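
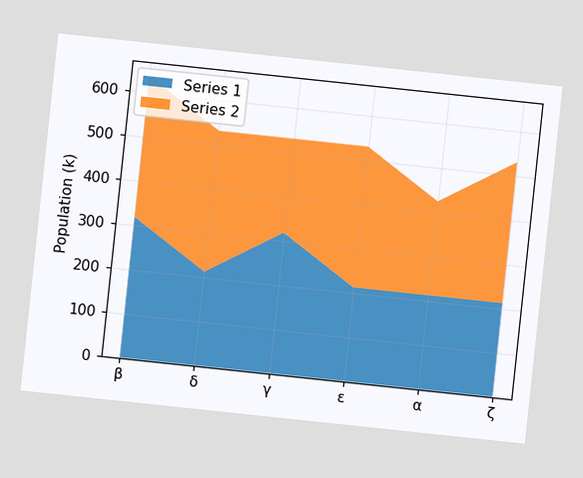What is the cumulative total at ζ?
530k

The chart is tilted about 6° clockwise. The stacked total at ζ reaches 530k.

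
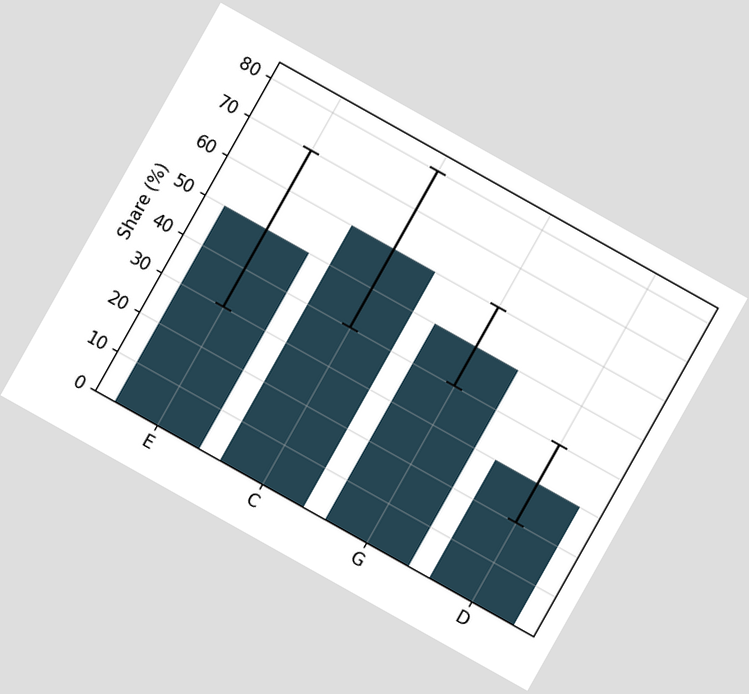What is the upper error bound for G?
60%

The chart is tilted about 29° clockwise. The G bar's upper whisker reaches 60%.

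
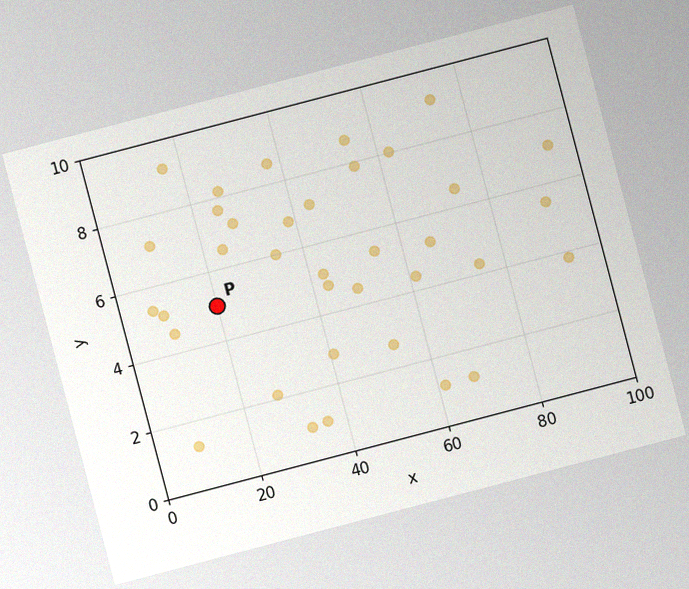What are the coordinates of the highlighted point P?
The chart is tilted about 15° counter-clockwise, with some photo noise. Following the gridlines from P to each axis, P sits at (20, 5).

(20, 5)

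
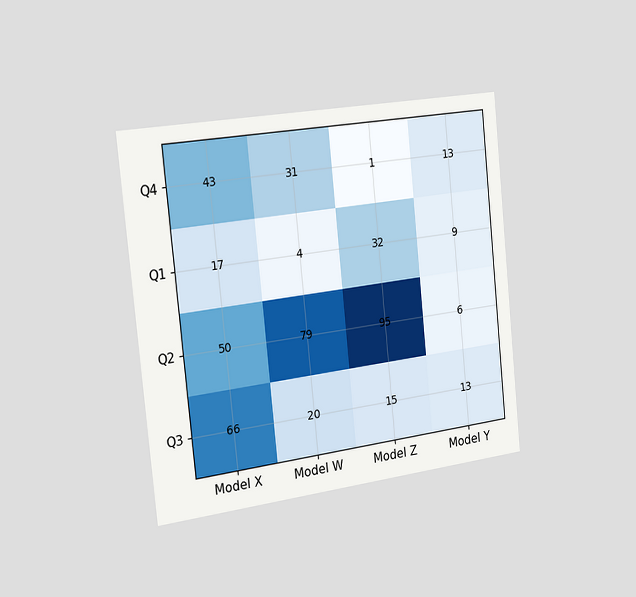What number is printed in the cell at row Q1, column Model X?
The chart is tilted about 6° counter-clockwise and viewed slightly from the left. The (Q1, Model X) cell reads 17.

17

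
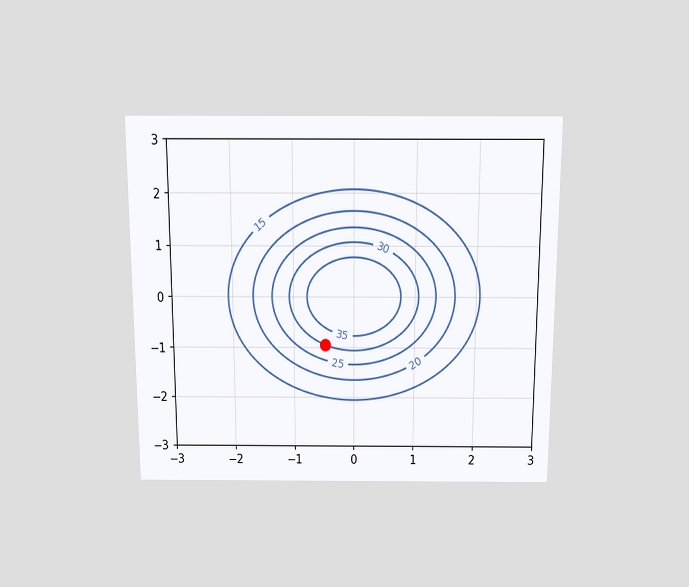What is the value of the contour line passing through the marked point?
30

The chart is viewed slightly from above. The marked point sits on the contour labelled 30.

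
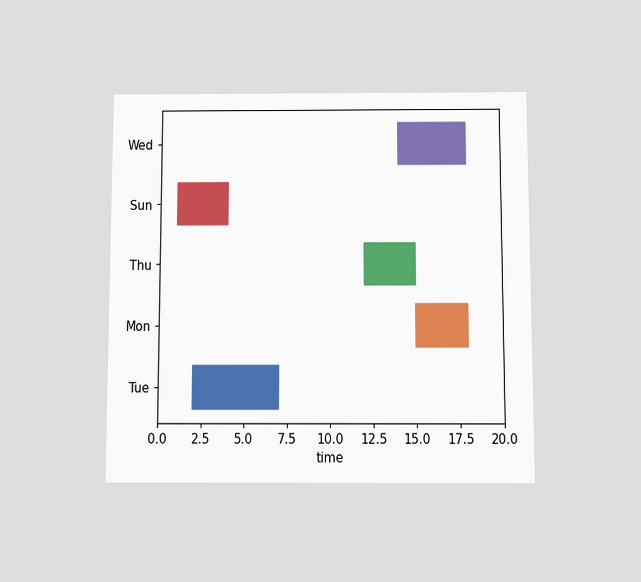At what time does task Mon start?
The chart is viewed slightly from below. The Mon bar begins at t=15.

15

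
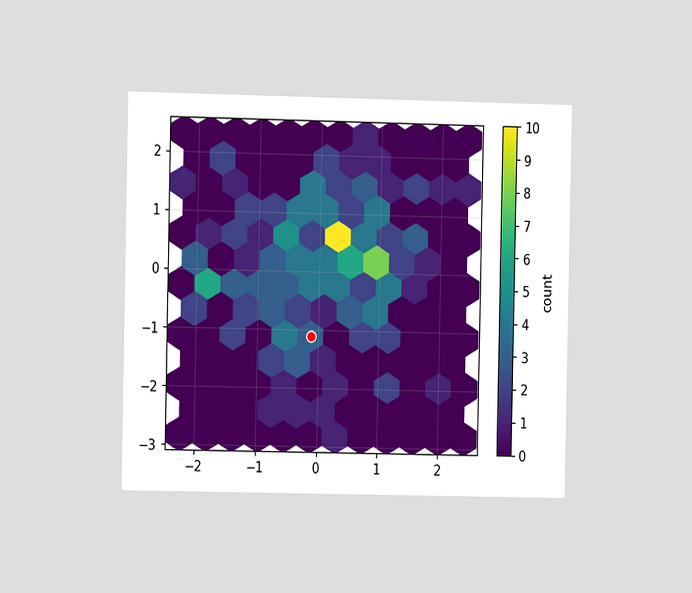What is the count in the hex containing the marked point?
3

The chart is viewed slightly from the left. The marked hex reads 3 on the colorbar.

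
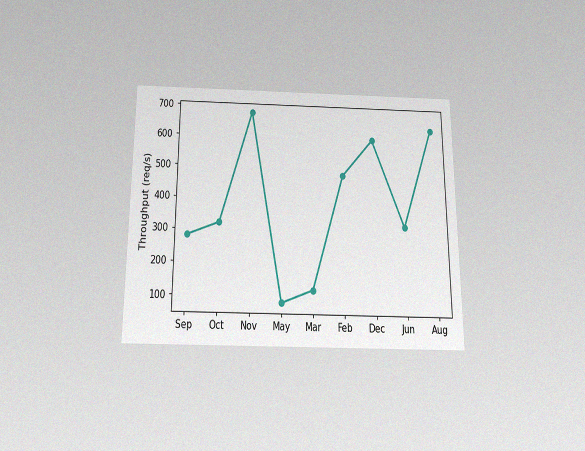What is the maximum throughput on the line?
The chart is viewed slightly from below, with some photo noise. The highest point is at Nov, and reading across to the y-axis gives 680req/s.

680req/s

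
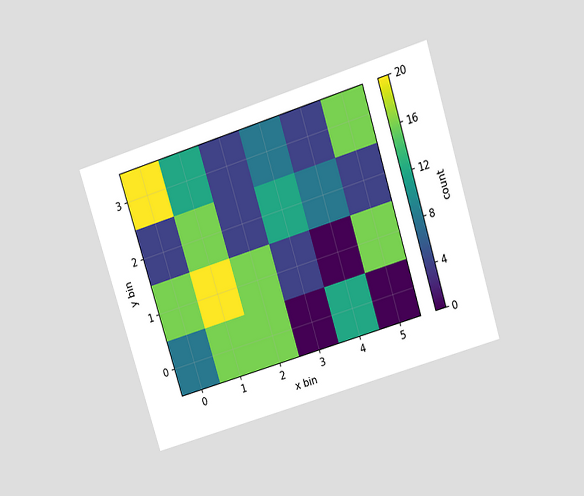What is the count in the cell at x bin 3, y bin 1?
The chart is tilted about 17° counter-clockwise and viewed slightly from above. Matching the cell (3, 1) against the colorbar gives 4.

4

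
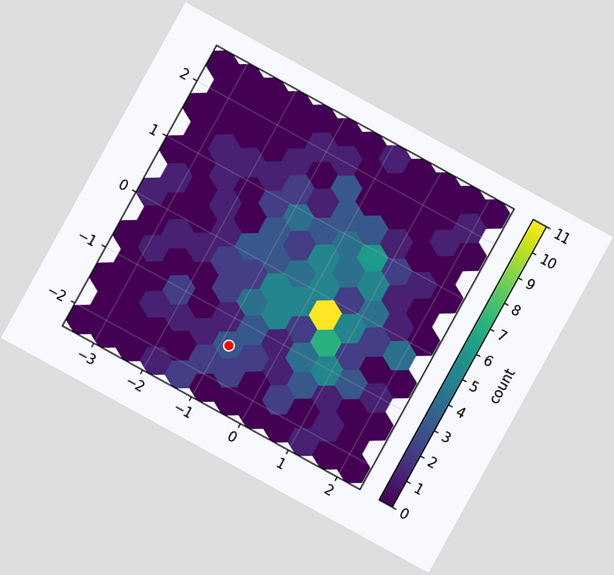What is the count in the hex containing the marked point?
3

The chart is tilted about 29° clockwise. The marked hex reads 3 on the colorbar.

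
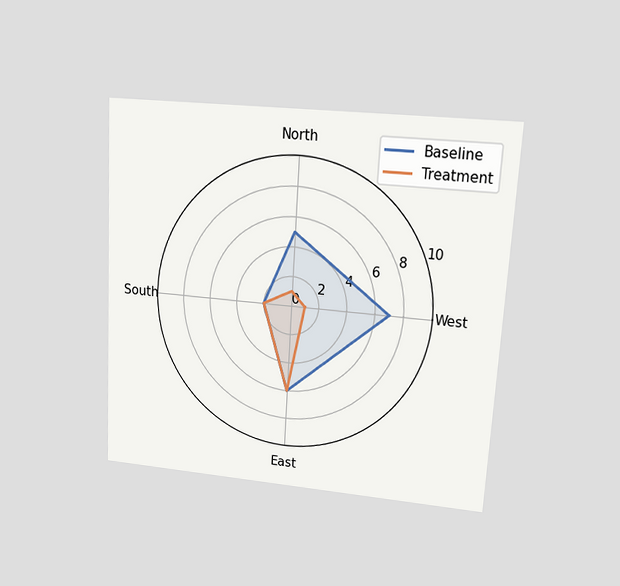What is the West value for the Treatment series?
1

The chart is tilted about 3° clockwise and viewed at a slight angle. On the West axis, Treatment reaches 1.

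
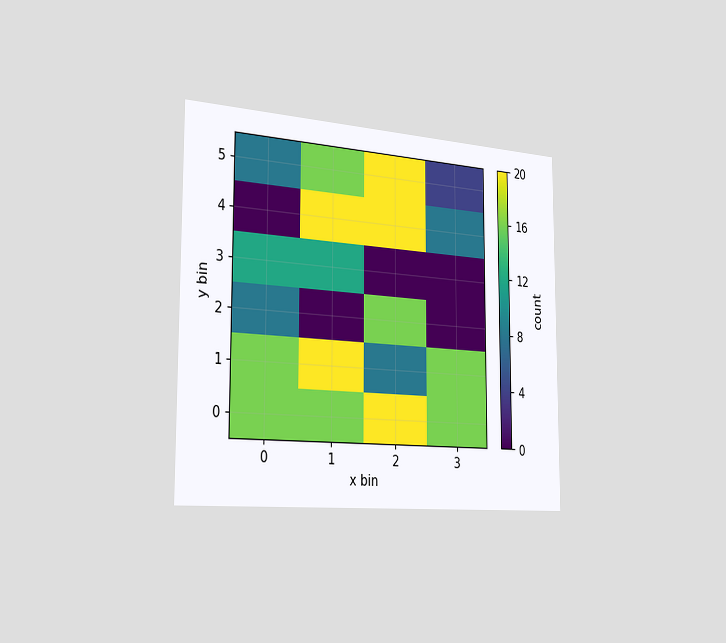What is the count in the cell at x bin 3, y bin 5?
4

The chart is viewed slightly from the left. Matching the cell (3, 5) against the colorbar gives 4.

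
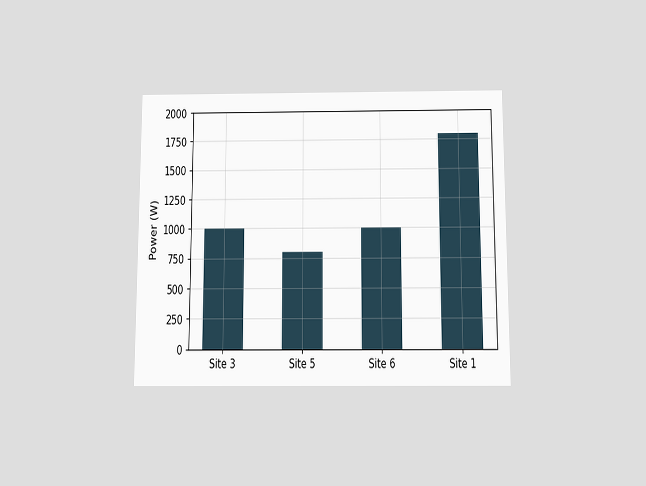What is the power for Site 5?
The chart is viewed slightly from below. Reading along the chart's y-axis, the Site 5 bar reaches 800W.

800W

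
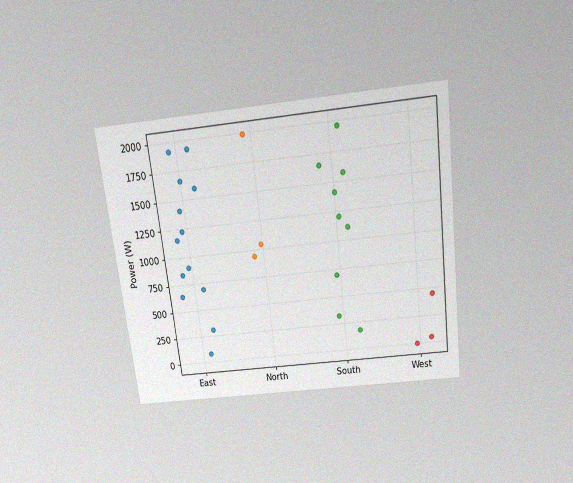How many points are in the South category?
9

The chart is tilted about 7° counter-clockwise and viewed slightly from above, with some photo noise. Counting the markers in the South column gives 9.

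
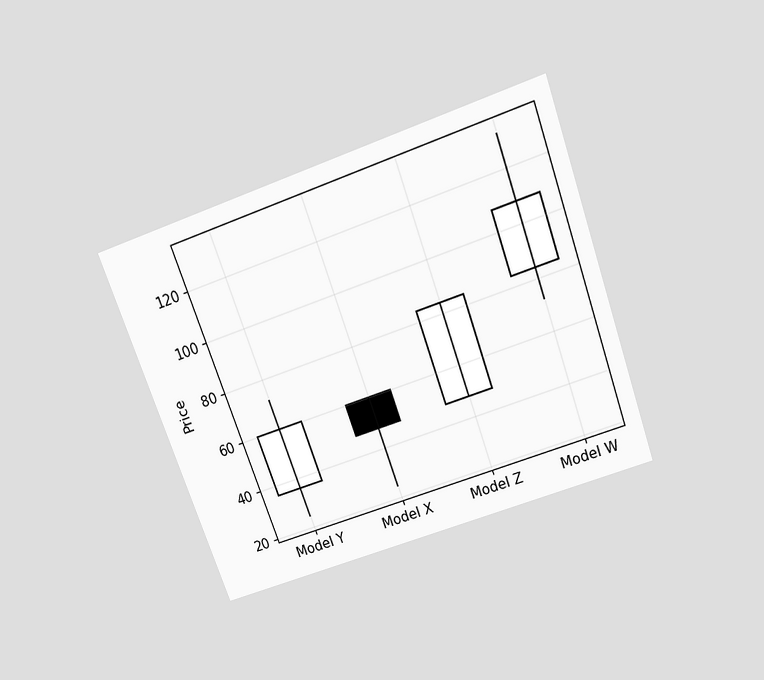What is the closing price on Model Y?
60

The chart is tilted about 20° counter-clockwise and viewed slightly from above. The Model Y candle closes at 60.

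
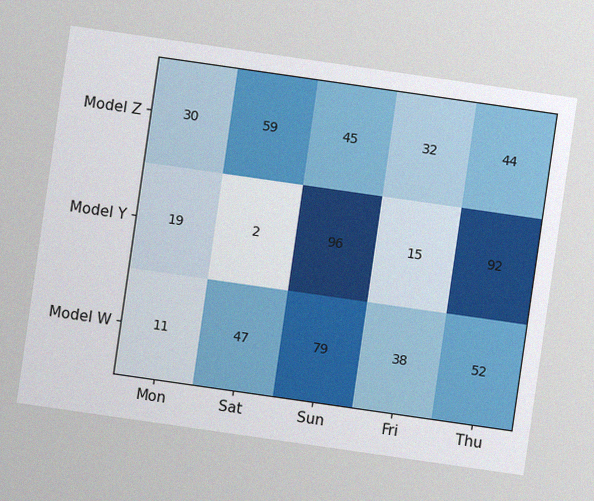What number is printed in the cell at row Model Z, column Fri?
32

The chart is tilted about 8° clockwise, with some photo noise. The (Model Z, Fri) cell reads 32.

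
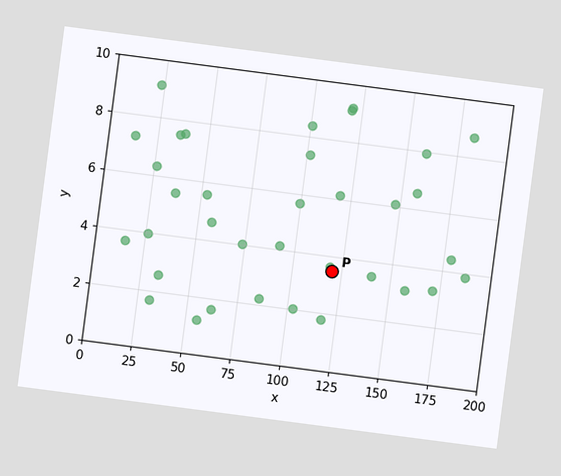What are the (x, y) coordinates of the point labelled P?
The chart is tilted about 7° clockwise. Following the gridlines from P to each axis, P sits at (120, 3.5).

(120, 3.5)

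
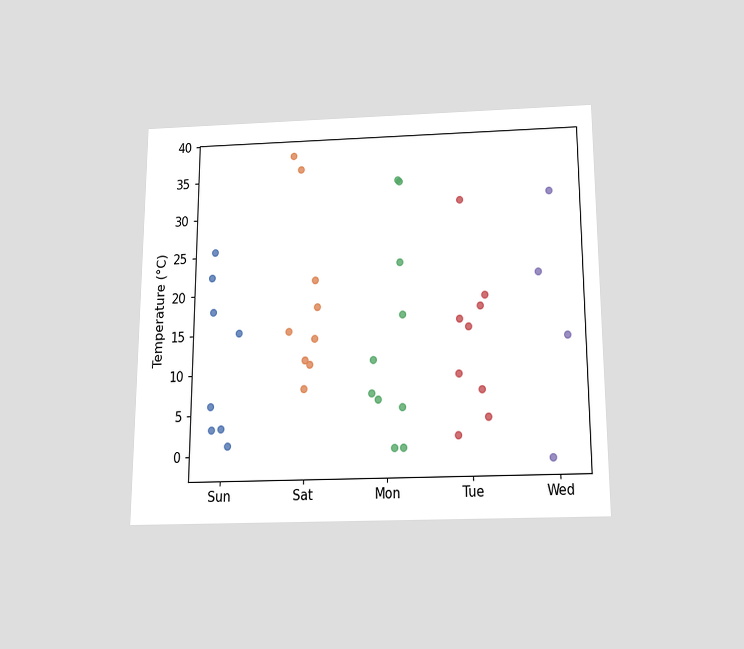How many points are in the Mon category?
10

The chart is viewed slightly from below. Counting the markers in the Mon column gives 10.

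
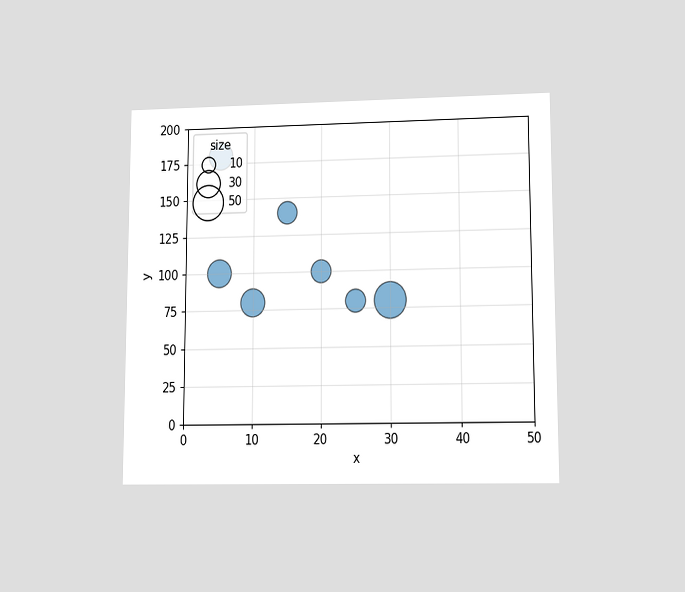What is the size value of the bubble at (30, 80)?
50

The chart is viewed at a slight angle. Matching the bubble at (30, 80) against the size legend gives 50.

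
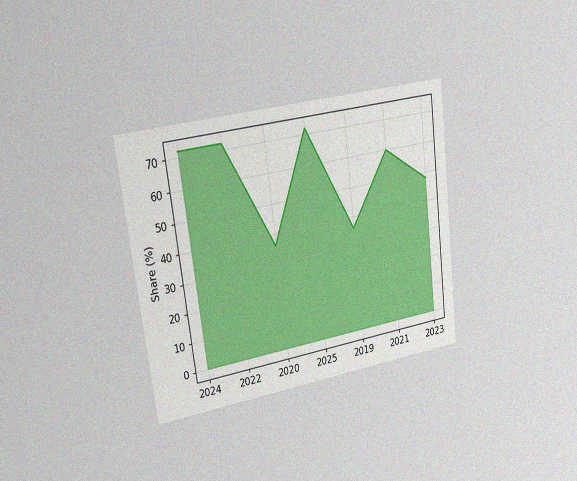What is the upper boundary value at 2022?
72%

The chart is tilted about 7° counter-clockwise and viewed slightly from the left, with some photo noise. At 2022 the upper boundary is at 72%.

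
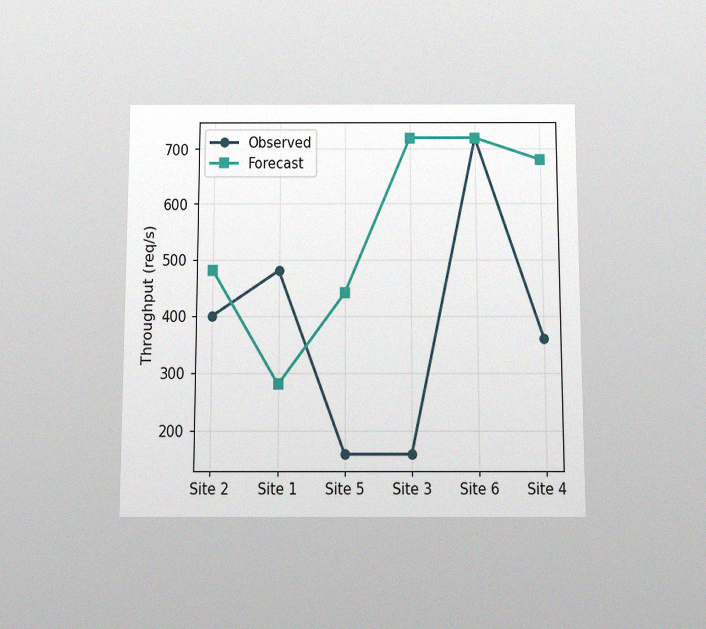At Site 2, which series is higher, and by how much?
Forecast, by 80req/s

The chart is viewed slightly from below, with some photo noise. At Site 2, Forecast sits above the other line by 80req/s.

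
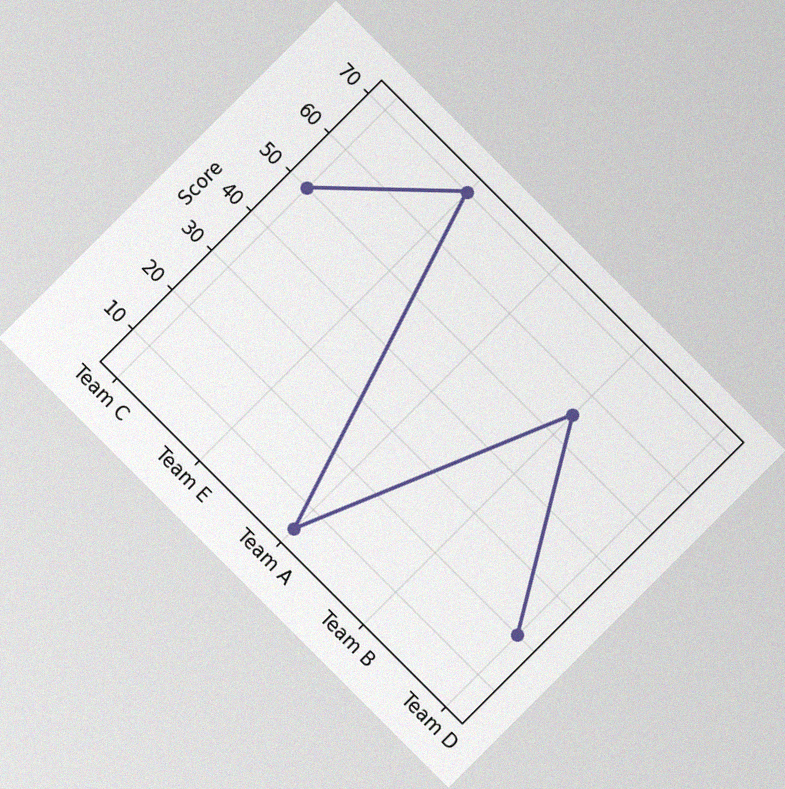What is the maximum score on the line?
70

The chart is tilted about 45° clockwise, with some photo noise. The highest point is at Team E, and reading across to the y-axis gives 70.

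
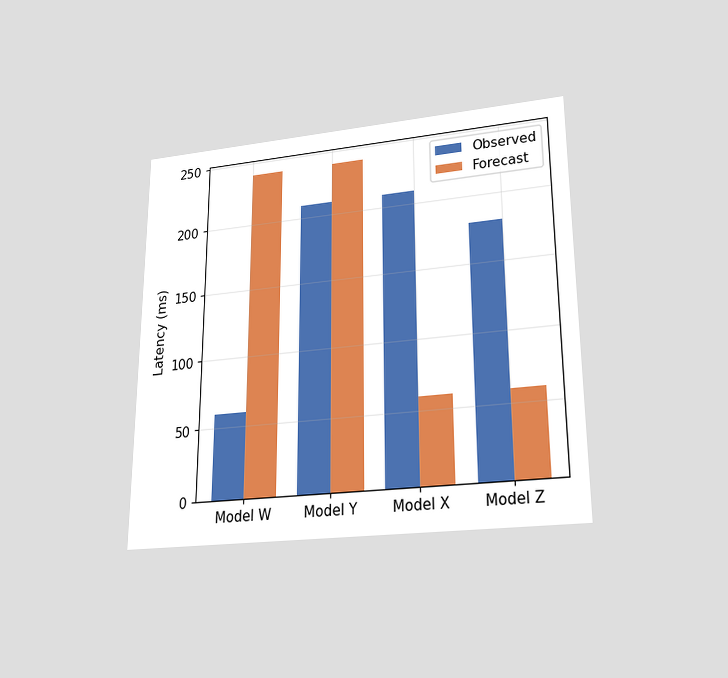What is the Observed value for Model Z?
The chart is viewed slightly from below. The Observed bar at Model Z reaches 180ms on the y-axis.

180ms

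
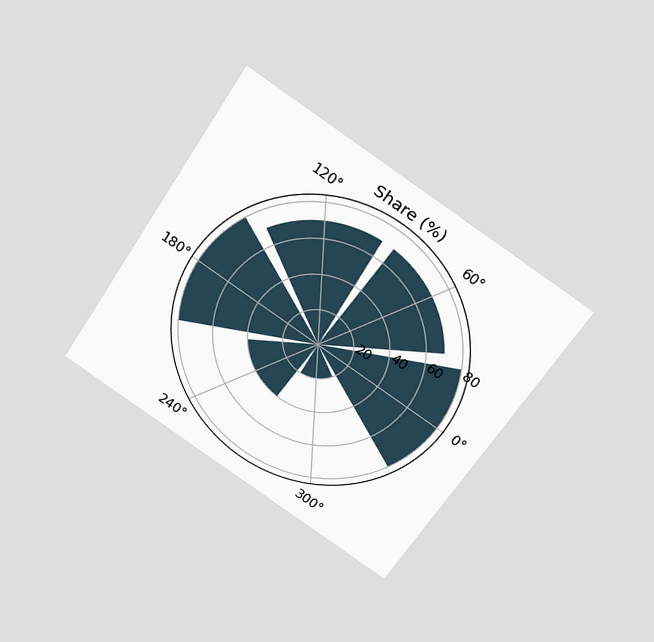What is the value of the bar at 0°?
The chart is tilted about 33° clockwise and viewed slightly from above. The bar at 0° reaches 80% on the radial axis.

80%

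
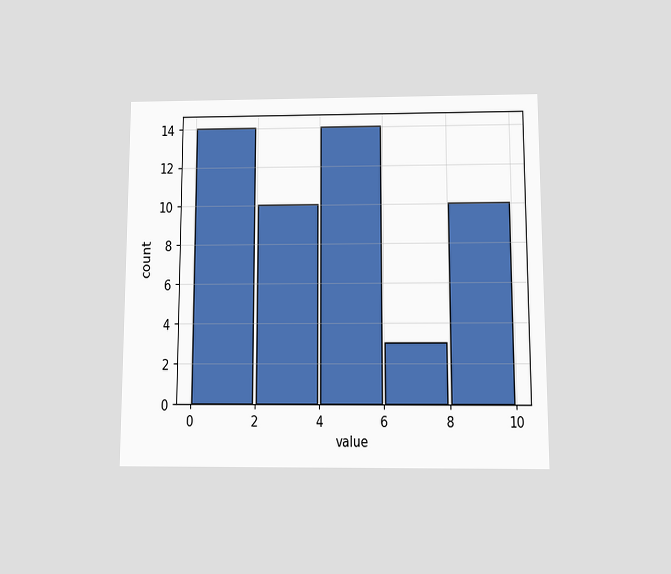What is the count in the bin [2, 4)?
The chart is viewed slightly from below. The [2, 4) bin has height 10.

10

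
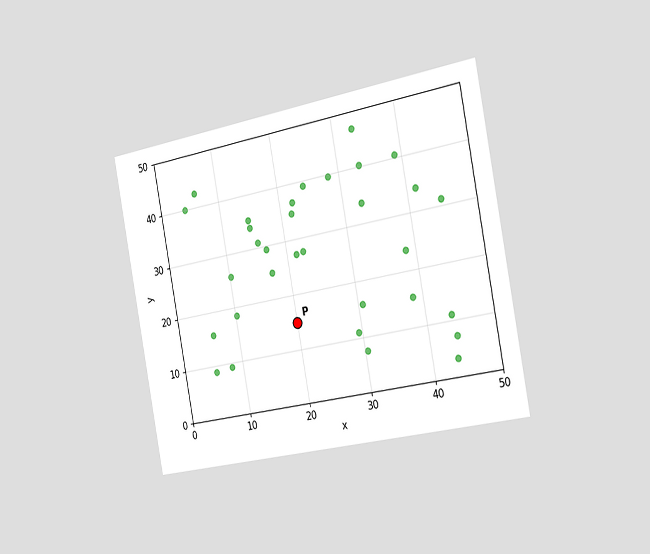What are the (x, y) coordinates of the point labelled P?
(20, 15)

The chart is tilted about 11° counter-clockwise and viewed slightly from the right. Following the gridlines from P to each axis, P sits at (20, 15).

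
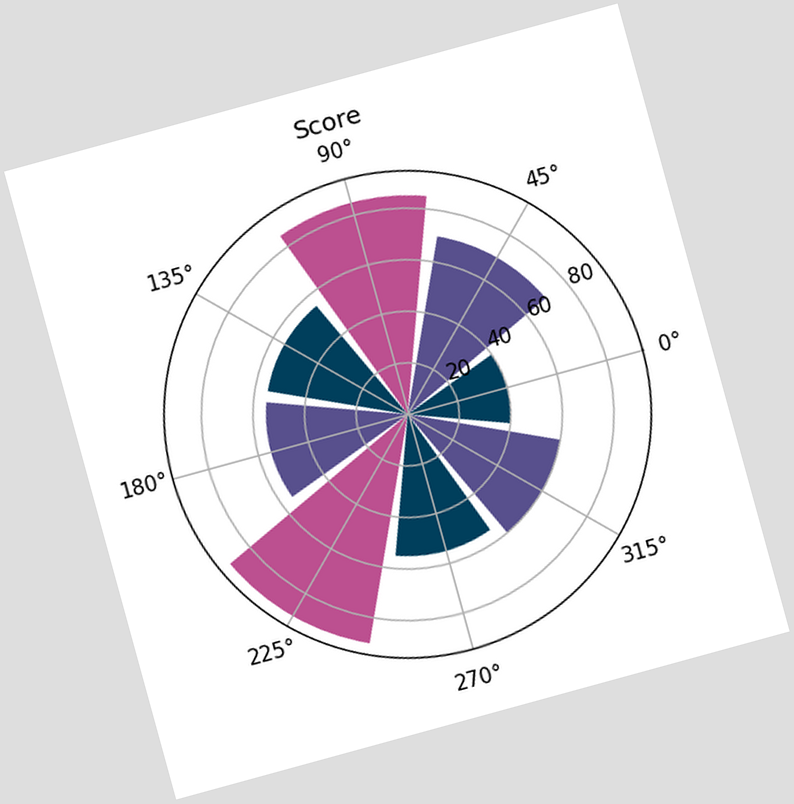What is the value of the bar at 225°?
The chart is tilted about 15° counter-clockwise. The bar at 225° reaches 90 on the radial axis.

90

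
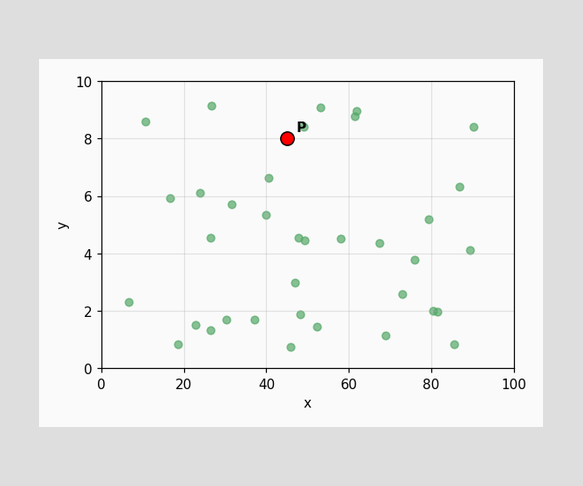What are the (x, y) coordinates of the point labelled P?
(45, 8)

Following the gridlines from P to each axis, P sits at (45, 8).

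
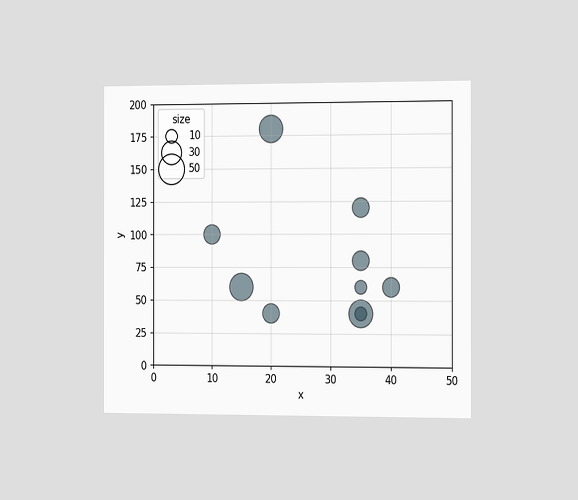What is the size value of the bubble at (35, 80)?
20

The chart is viewed slightly from the right. Matching the bubble at (35, 80) against the size legend gives 20.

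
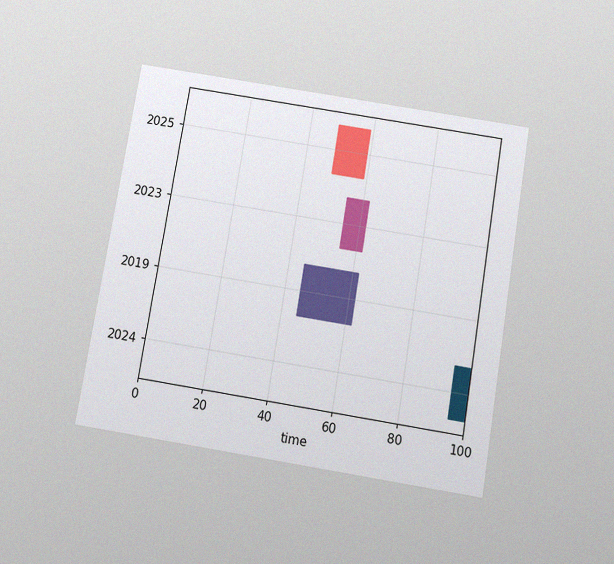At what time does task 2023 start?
55

The chart is tilted about 9° clockwise and viewed slightly from below, with some photo noise. The 2023 bar begins at t=55.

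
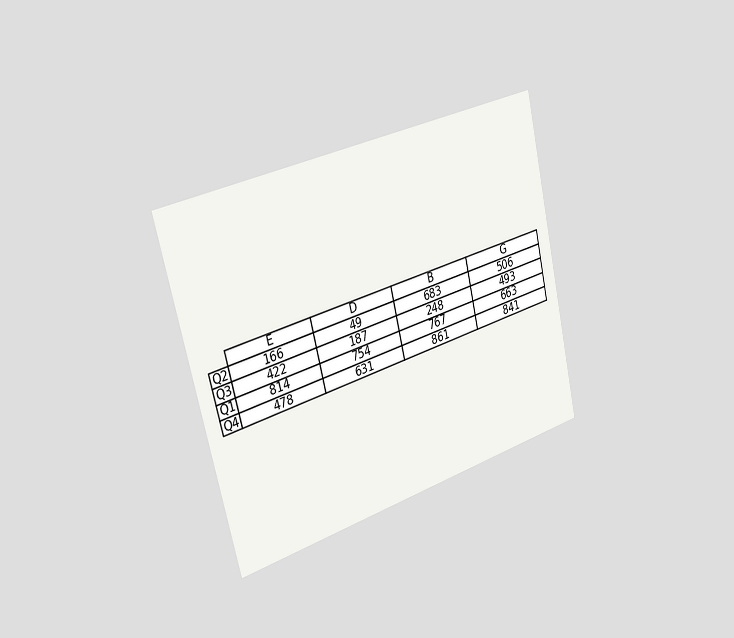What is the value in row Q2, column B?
The chart is tilted about 13° counter-clockwise and viewed slightly from the left. The (Q2, B) cell reads 683.

683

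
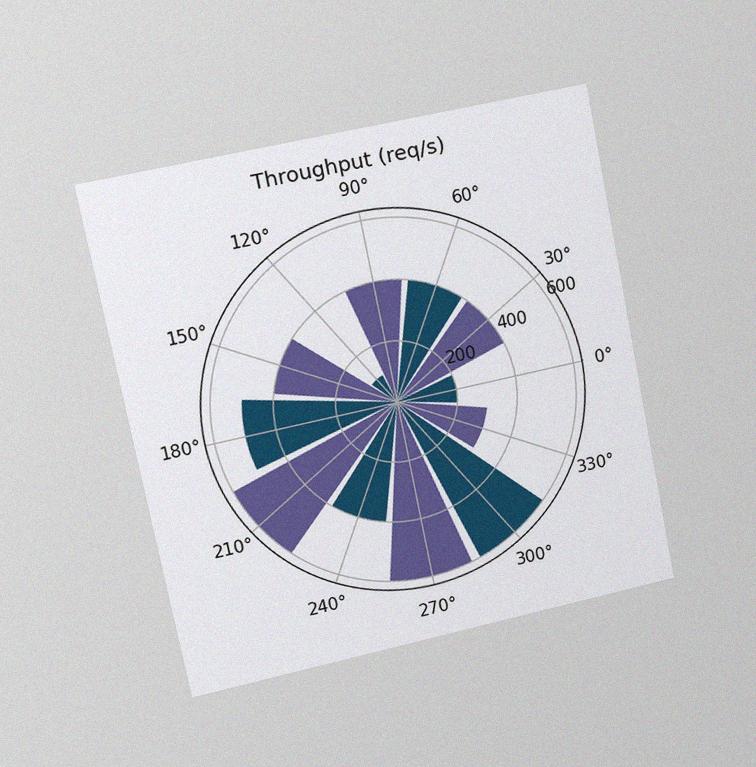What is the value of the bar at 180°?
The chart is tilted about 11° counter-clockwise and viewed slightly from the left, with some photo noise. The bar at 180° reaches 500req/s on the radial axis.

500req/s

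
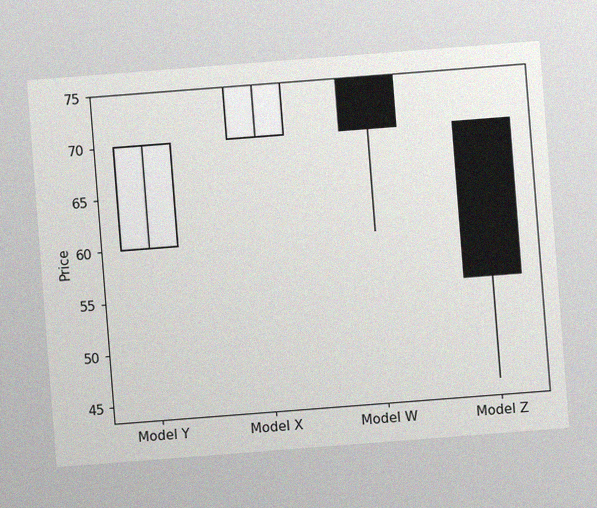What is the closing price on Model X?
The chart is tilted about 4° counter-clockwise, with some photo noise. The Model X candle closes at 75.

75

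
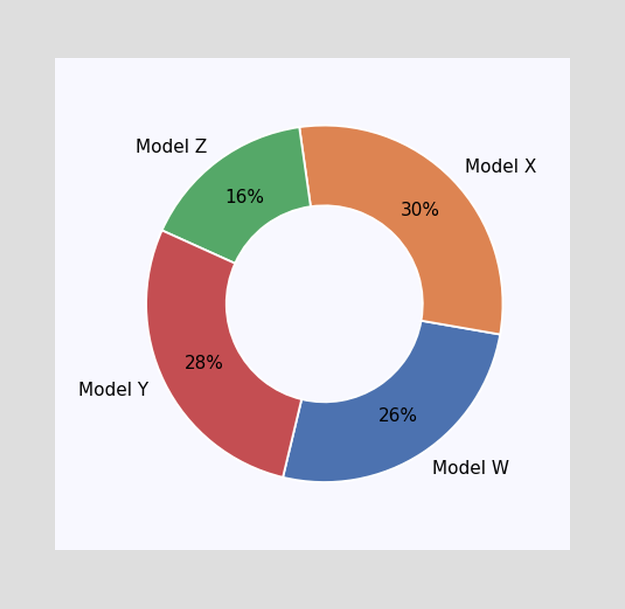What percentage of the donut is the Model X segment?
30%

The Model X segment takes up 30% of the ring.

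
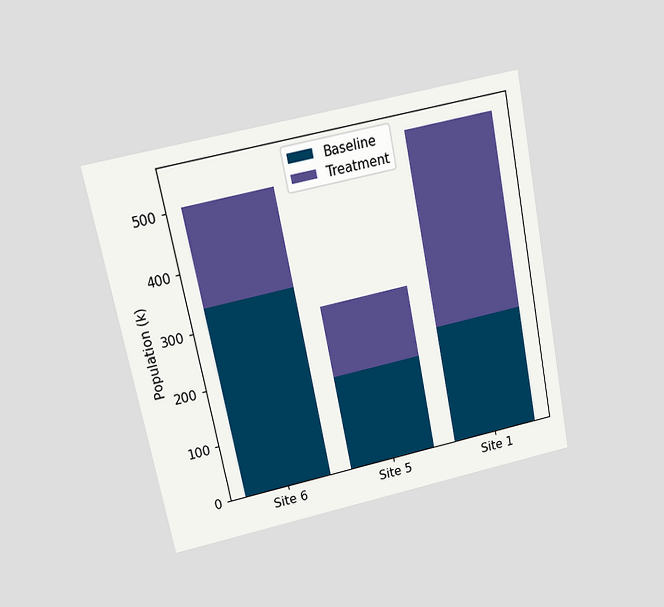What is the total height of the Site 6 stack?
504k

The chart is tilted about 11° counter-clockwise and viewed at a slight angle. The Site 6 stack's top reaches 504k on the y-axis.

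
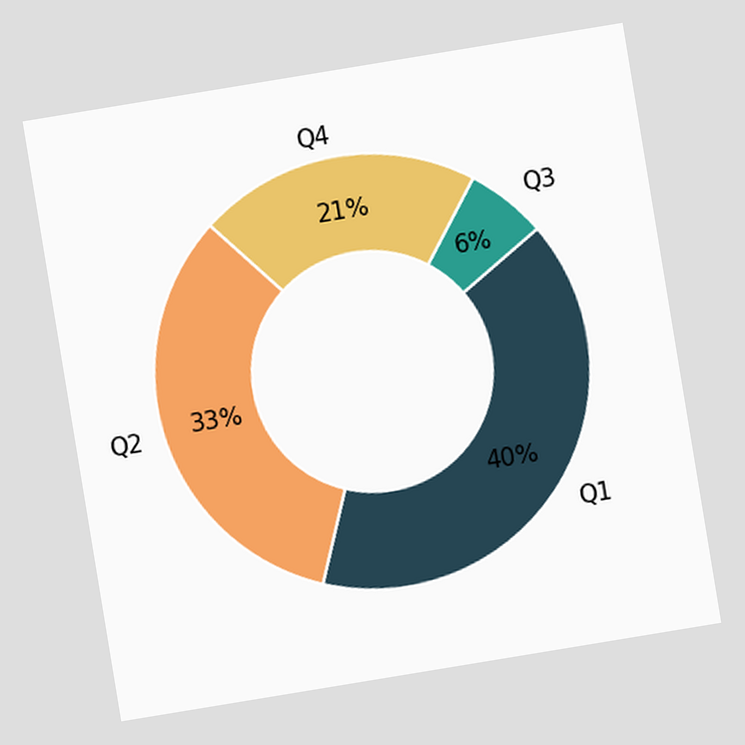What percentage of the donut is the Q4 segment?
21%

The chart is tilted about 9° counter-clockwise. The Q4 segment takes up 21% of the ring.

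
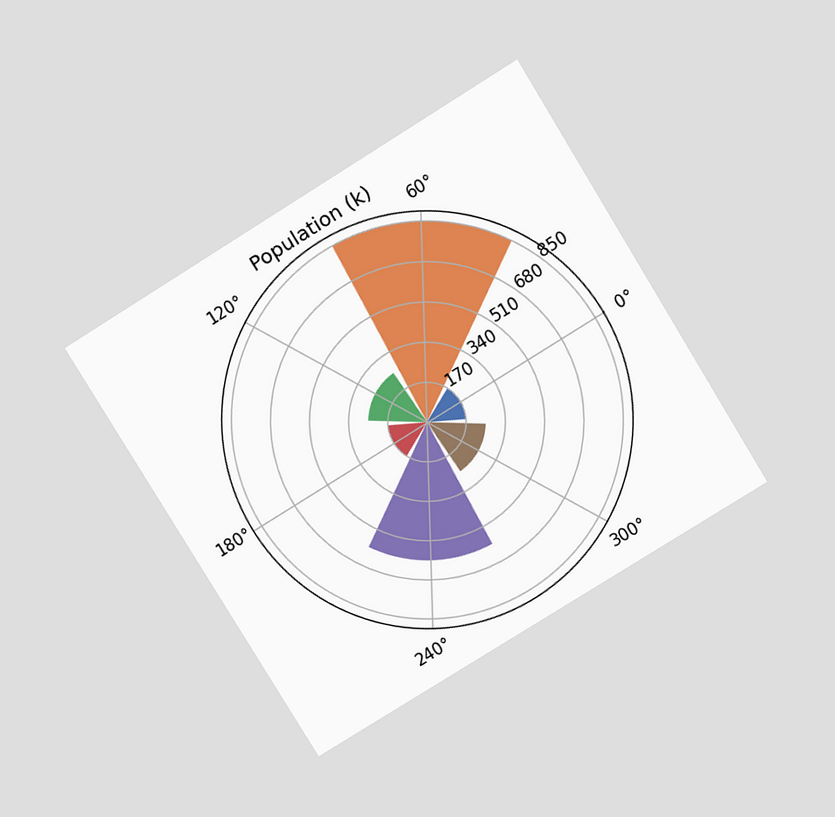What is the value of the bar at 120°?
255k

The chart is tilted about 32° counter-clockwise and viewed slightly from above. The bar at 120° reaches 255k on the radial axis.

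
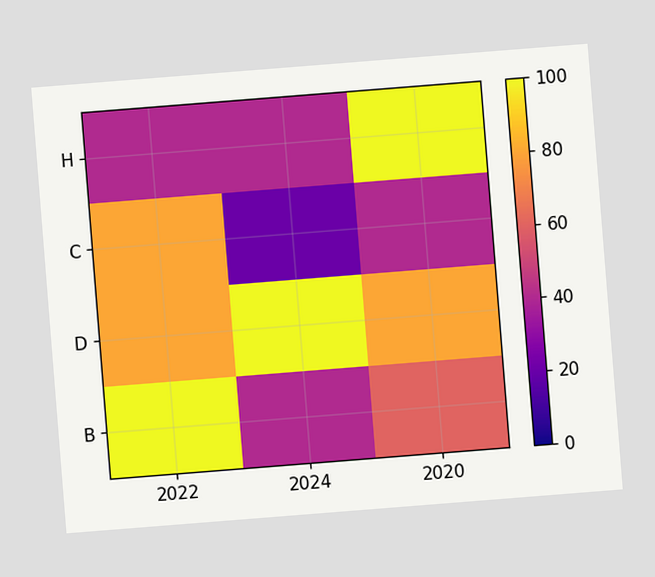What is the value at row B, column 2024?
The chart is tilted about 5° counter-clockwise. Matching cell (B, 2024) against the colorbar gives 40.

40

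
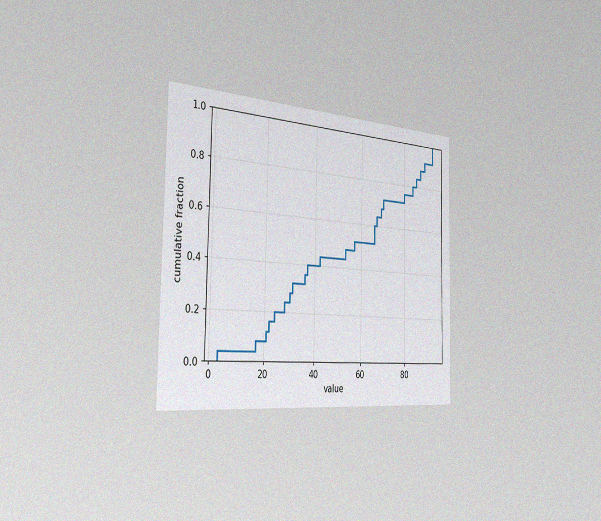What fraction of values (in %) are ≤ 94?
The chart is viewed slightly from the left, with some photo noise. At x=94 the ECDF step is at 100%.

100%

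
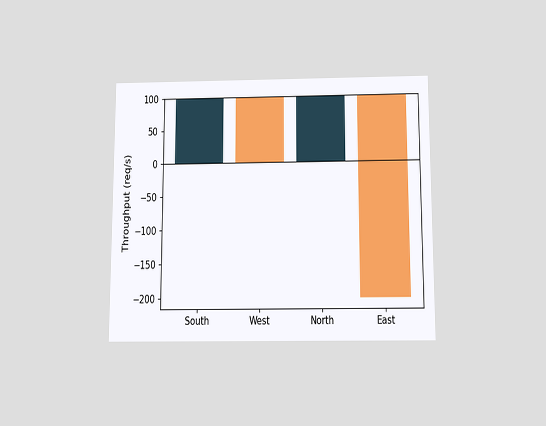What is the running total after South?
100req/s

The chart is viewed slightly from below. After South the running total reaches 100req/s.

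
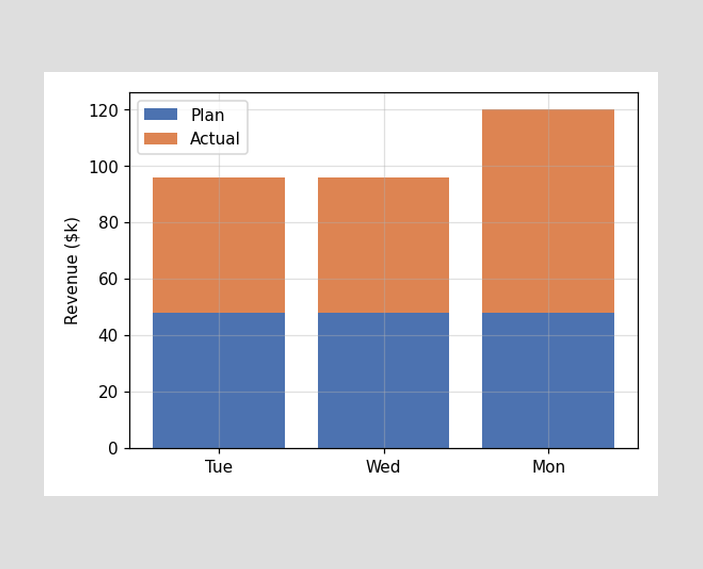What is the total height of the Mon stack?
The Mon stack's top reaches $120k on the y-axis.

$120k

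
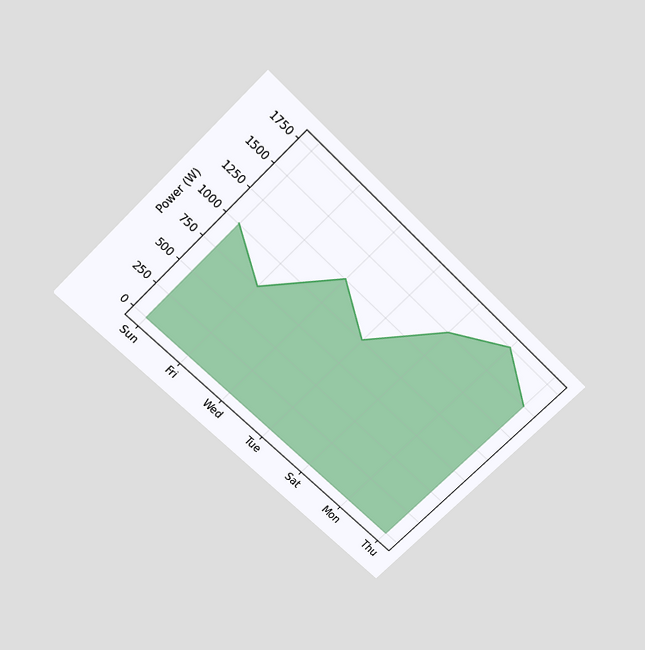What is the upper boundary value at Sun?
1000W

The chart is tilted about 45° clockwise and viewed slightly from above. At Sun the upper boundary is at 1000W.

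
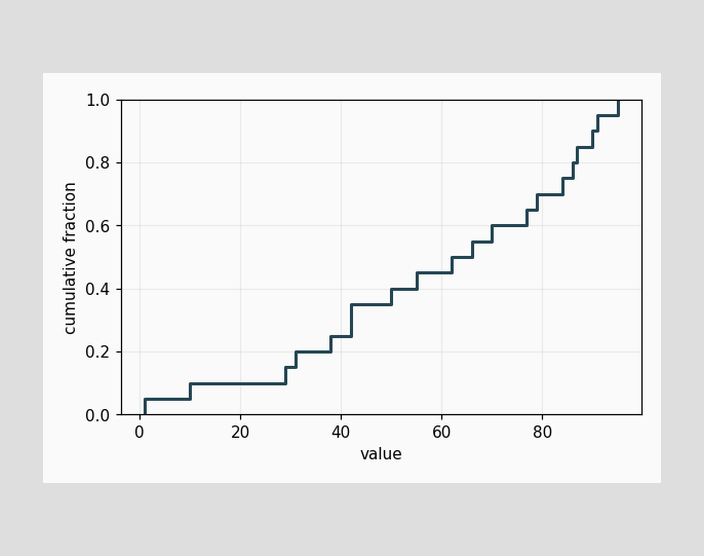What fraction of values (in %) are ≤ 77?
65%

At x=77 the ECDF step is at 65%.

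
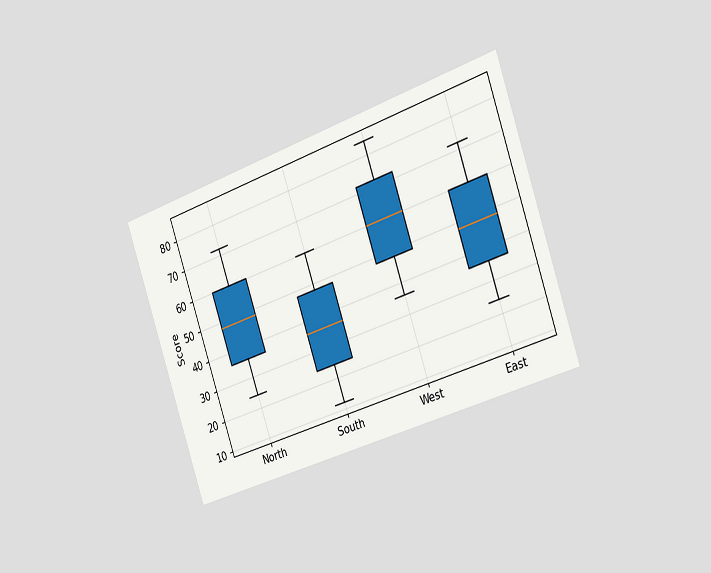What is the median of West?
60

The chart is tilted about 19° counter-clockwise and viewed slightly from the right. The median line in the West box sits at 60.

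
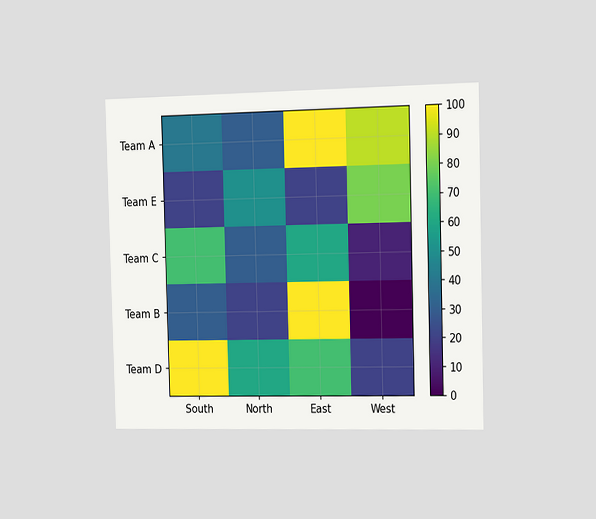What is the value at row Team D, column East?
The chart is viewed slightly from the right. Matching cell (Team D, East) against the colorbar gives 70.

70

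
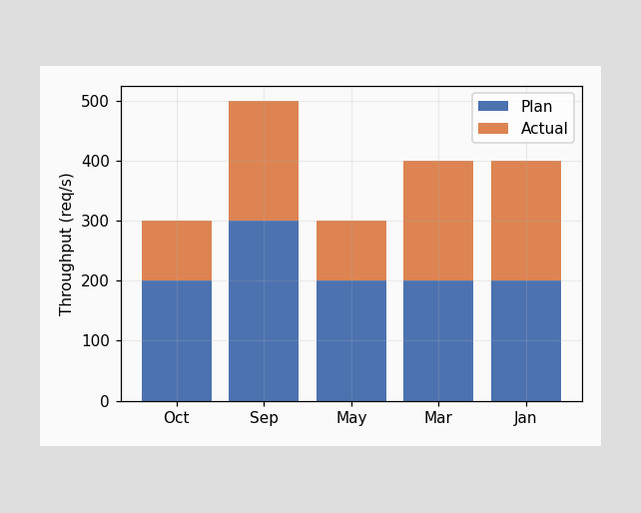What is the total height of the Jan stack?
400req/s

The Jan stack's top reaches 400req/s on the y-axis.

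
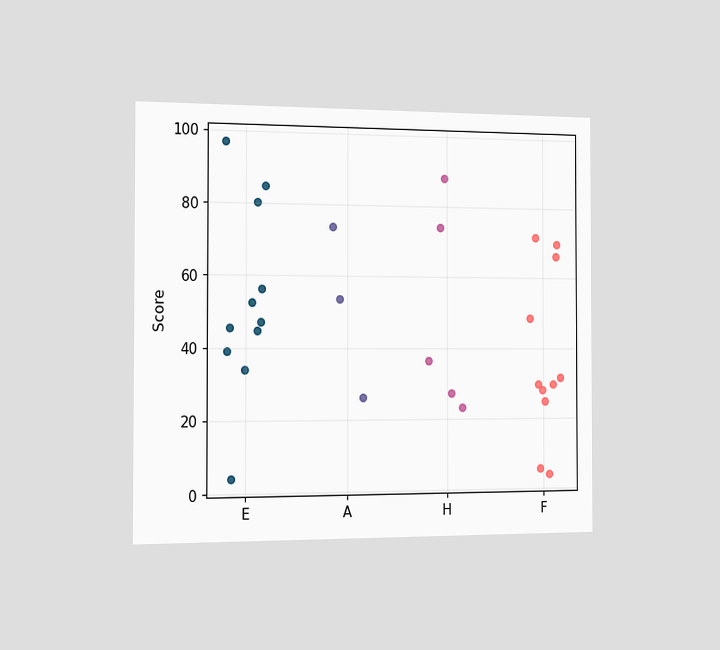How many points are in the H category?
The chart is viewed slightly from the left. Counting the markers in the H column gives 5.

5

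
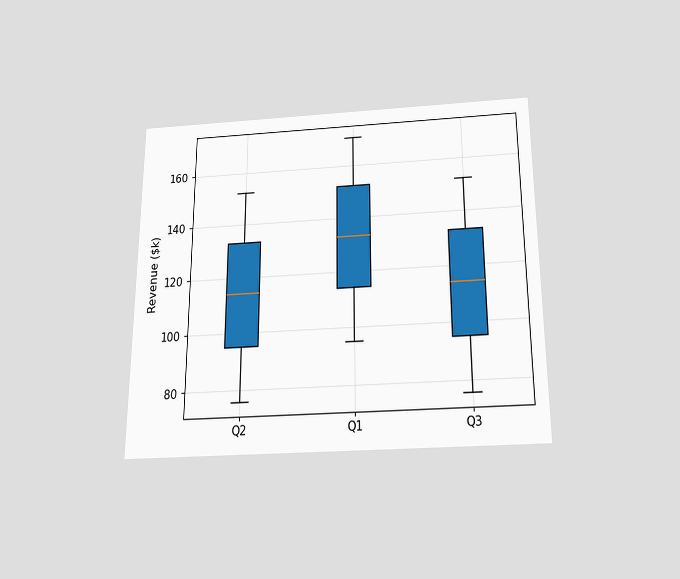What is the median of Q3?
The chart is viewed slightly from below. The median line in the Q3 box sits at $114k.

$114k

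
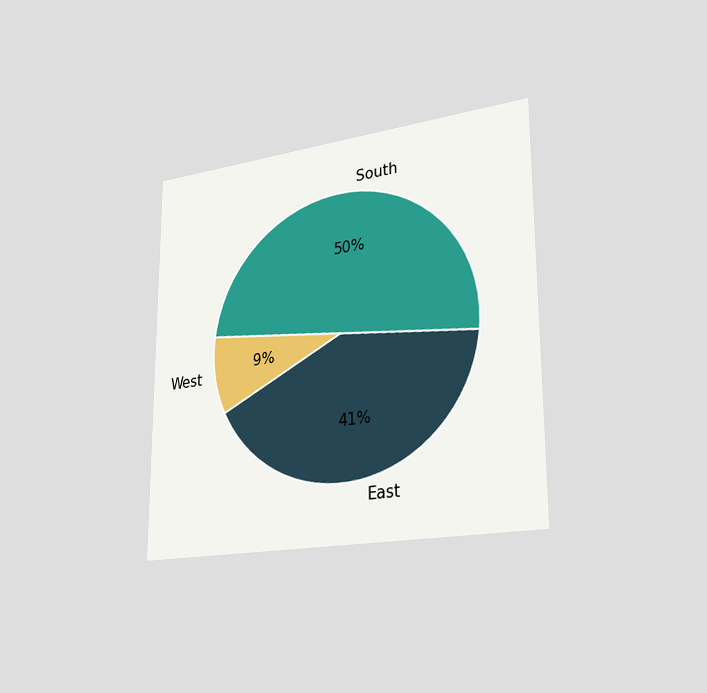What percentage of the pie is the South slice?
50%

The chart is viewed slightly from the right. The South slice takes up 50% of the pie.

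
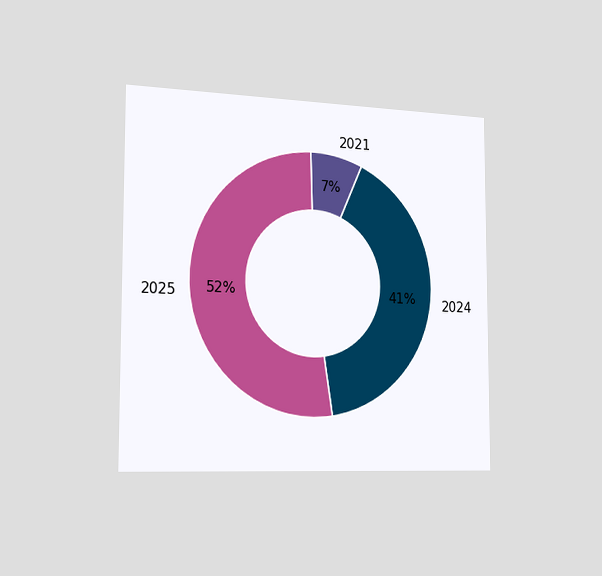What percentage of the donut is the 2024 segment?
41%

The chart is viewed slightly from the left. The 2024 segment takes up 41% of the ring.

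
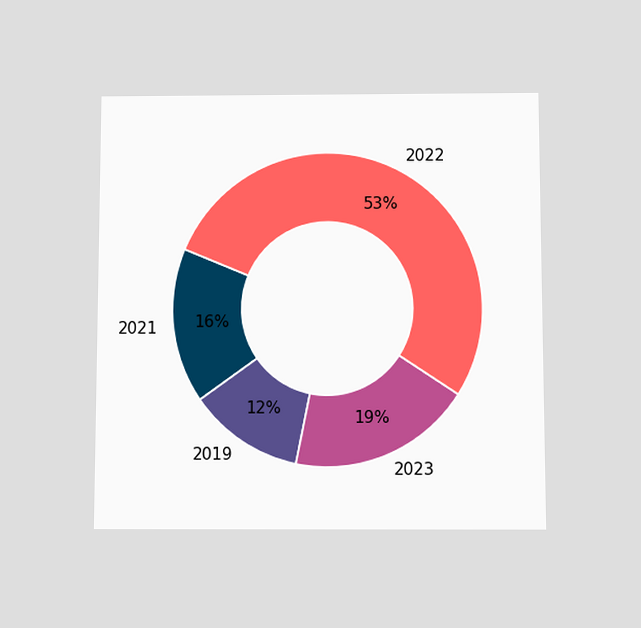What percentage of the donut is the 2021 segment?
The chart is viewed slightly from below. The 2021 segment takes up 16% of the ring.

16%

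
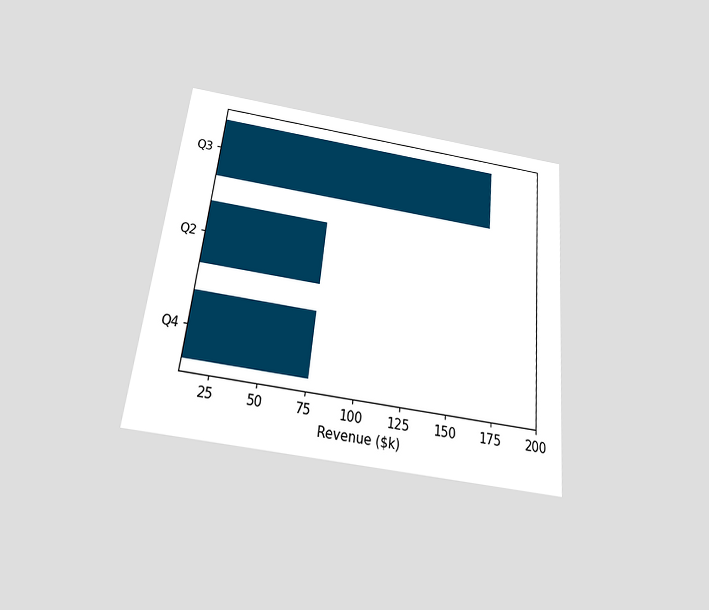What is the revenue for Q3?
$171k

The chart is tilted about 6° clockwise and viewed slightly from below. Reading along the chart's x-axis, the Q3 bar reaches $171k.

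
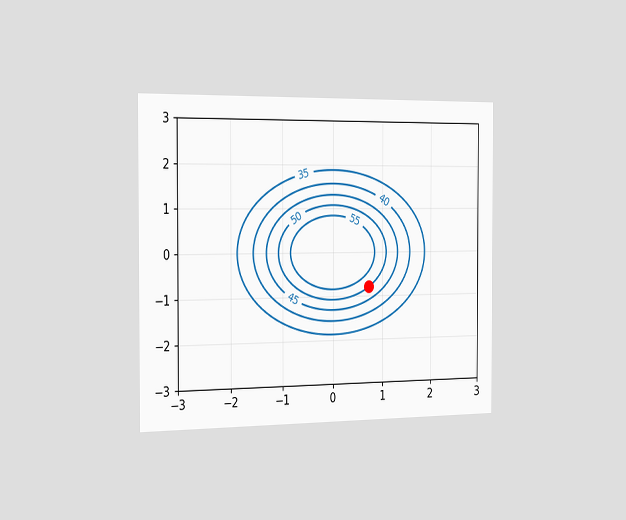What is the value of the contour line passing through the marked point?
50

The chart is viewed slightly from the left. The marked point sits on the contour labelled 50.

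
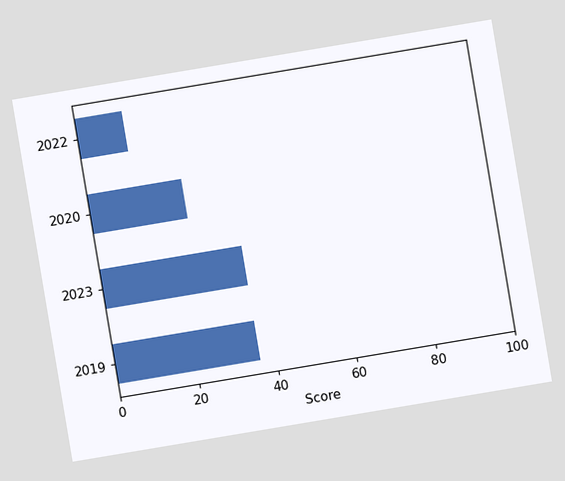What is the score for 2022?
12

The chart is tilted about 10° counter-clockwise. Reading along the chart's x-axis, the 2022 bar reaches 12.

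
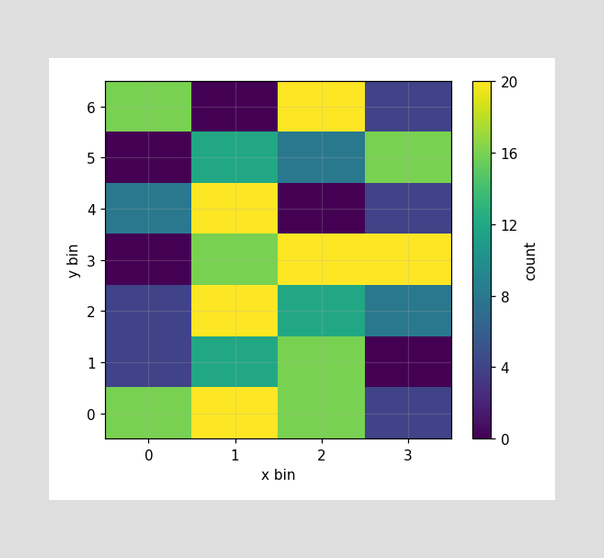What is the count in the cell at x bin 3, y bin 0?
4

Matching the cell (3, 0) against the colorbar gives 4.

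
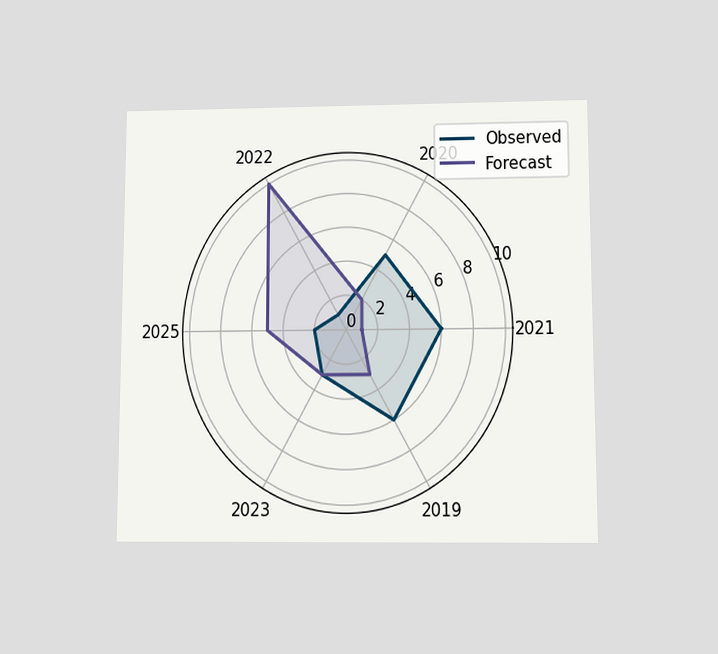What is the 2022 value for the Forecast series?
10

The chart is viewed slightly from below. On the 2022 axis, Forecast reaches 10.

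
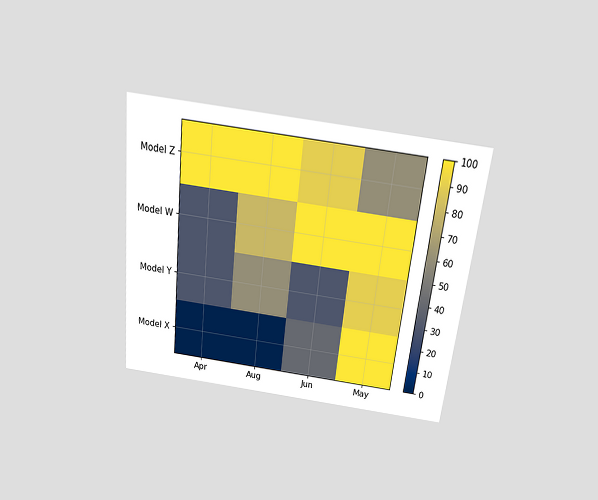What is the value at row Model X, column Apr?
The chart is tilted about 6° clockwise and viewed slightly from above. Matching cell (Model X, Apr) against the colorbar gives 0.

0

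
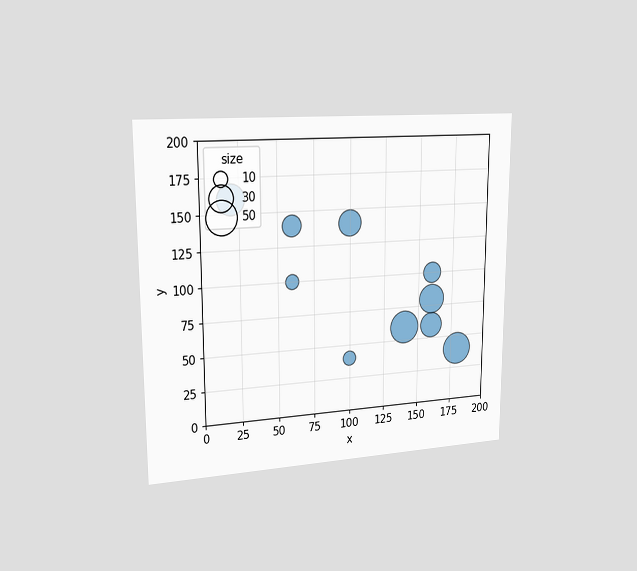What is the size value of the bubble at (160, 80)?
40

The chart is viewed slightly from the left. Matching the bubble at (160, 80) against the size legend gives 40.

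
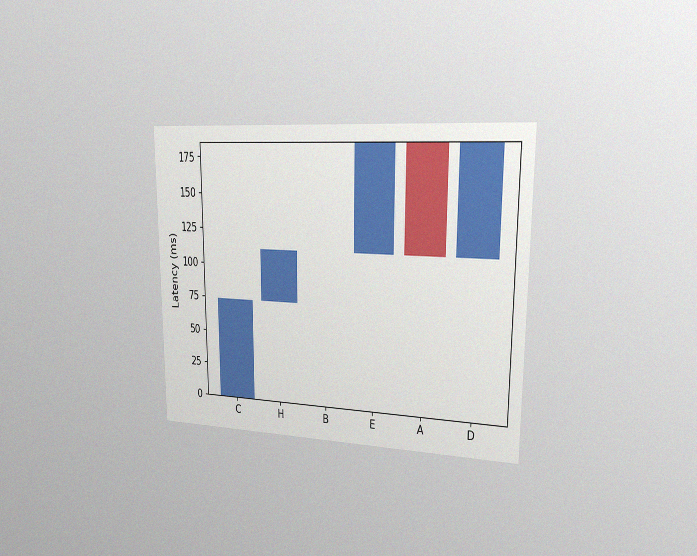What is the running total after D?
The chart is viewed slightly from the right, with some photo noise. After D the running total reaches 185ms.

185ms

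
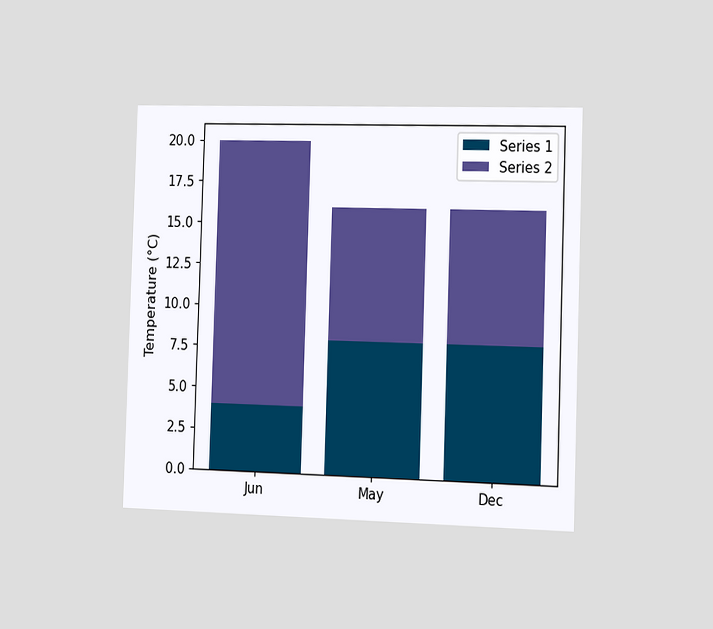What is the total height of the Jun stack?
20°C

The chart is viewed slightly from the right. The Jun stack's top reaches 20°C on the y-axis.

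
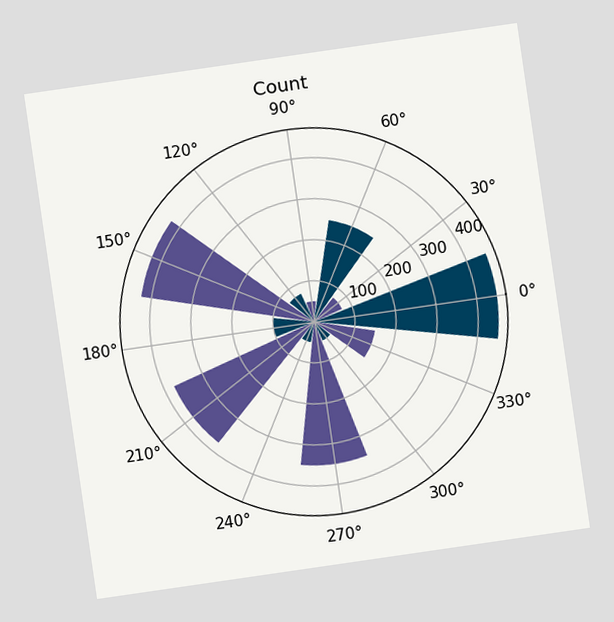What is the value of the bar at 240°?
The chart is tilted about 8° counter-clockwise. The bar at 240° reaches 50 on the radial axis.

50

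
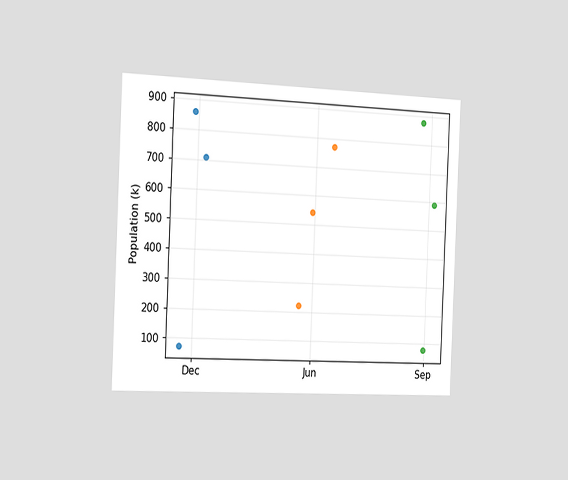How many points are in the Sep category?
The chart is tilted about 2° clockwise and viewed slightly from the left. Counting the markers in the Sep column gives 3.

3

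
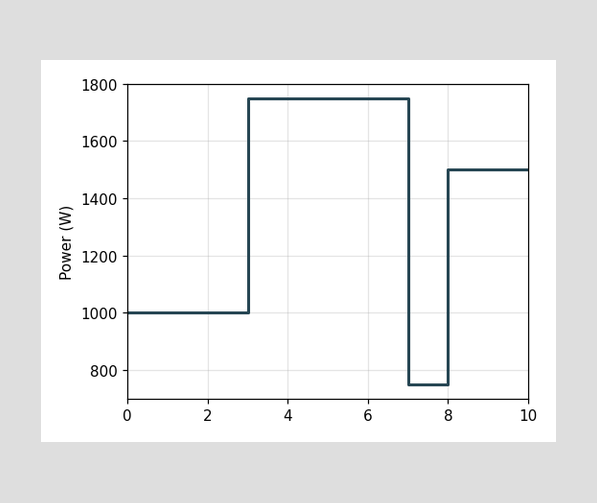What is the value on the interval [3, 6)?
On [3, 6) the step sits at 1750W.

1750W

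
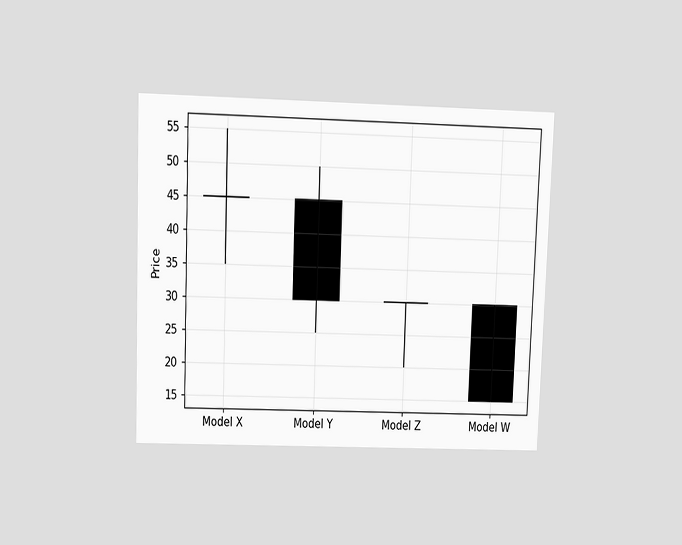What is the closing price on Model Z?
30

The chart is tilted about 2° clockwise and viewed slightly from above. The Model Z candle closes at 30.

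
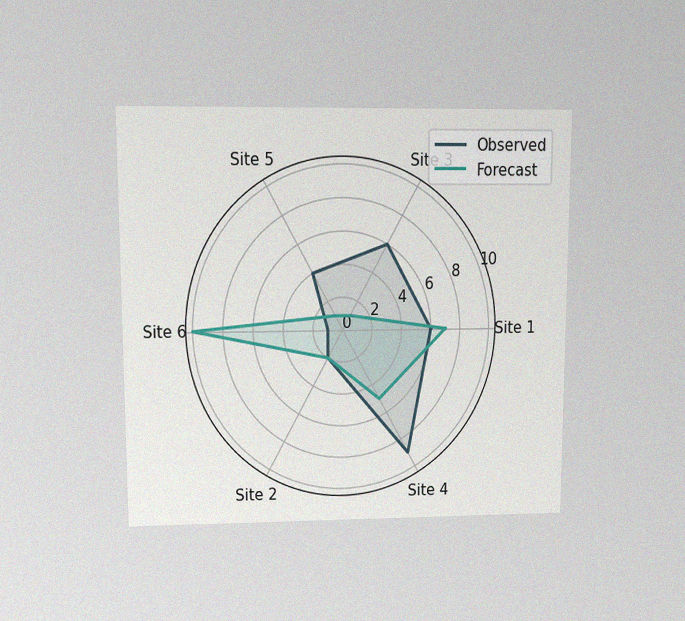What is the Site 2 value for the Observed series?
2

The chart is viewed at a slight angle, with some photo noise. On the Site 2 axis, Observed reaches 2.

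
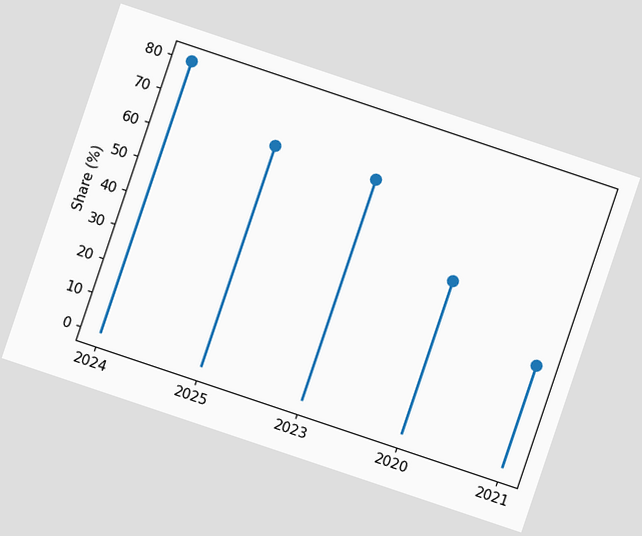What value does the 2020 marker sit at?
The chart is tilted about 19° clockwise. The 2020 marker sits at 45%.

45%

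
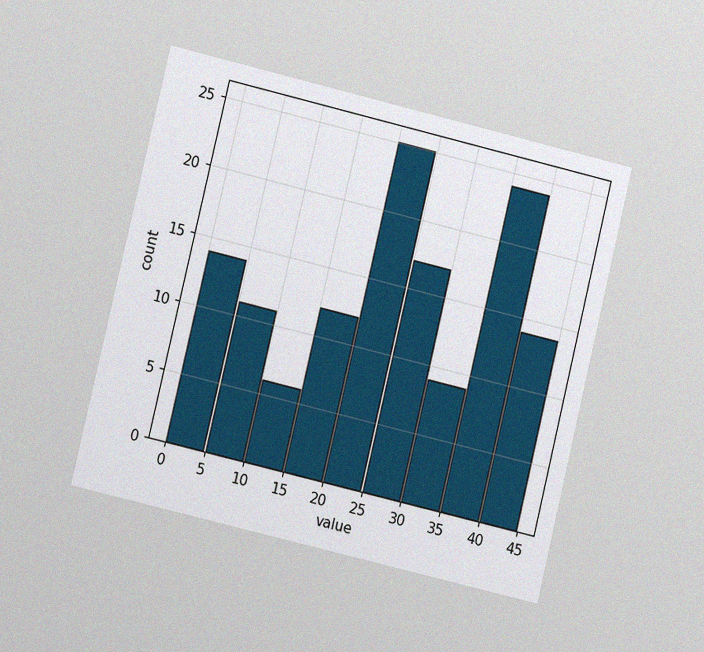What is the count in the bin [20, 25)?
25

The chart is tilted about 14° clockwise and viewed at a slight angle, with some photo noise. The [20, 25) bin has height 25.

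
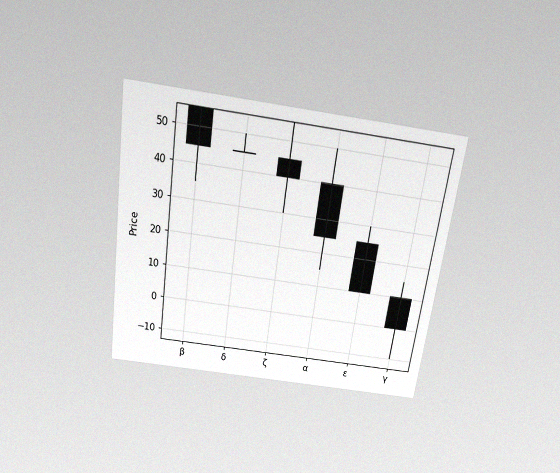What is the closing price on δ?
The chart is tilted about 8° clockwise and viewed slightly from above, with some photo noise. The δ candle closes at 45.

45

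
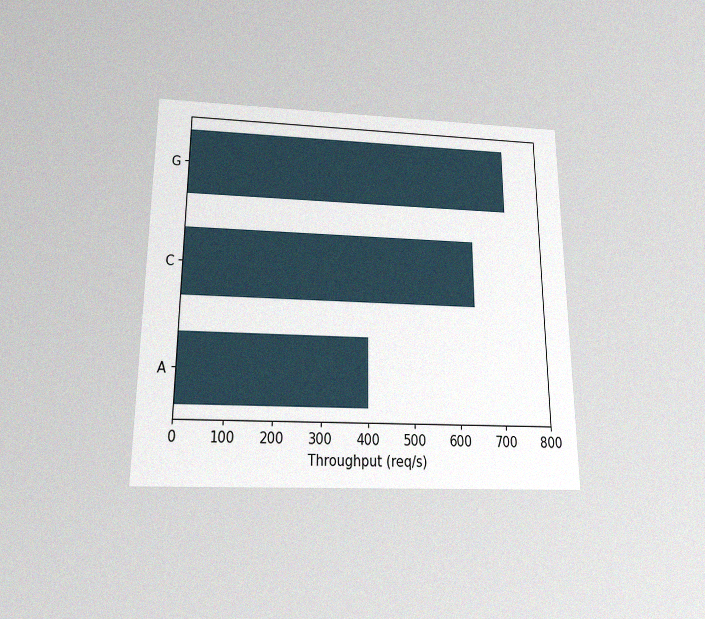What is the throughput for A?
The chart is viewed slightly from below, with some photo noise. Reading along the chart's x-axis, the A bar reaches 400req/s.

400req/s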